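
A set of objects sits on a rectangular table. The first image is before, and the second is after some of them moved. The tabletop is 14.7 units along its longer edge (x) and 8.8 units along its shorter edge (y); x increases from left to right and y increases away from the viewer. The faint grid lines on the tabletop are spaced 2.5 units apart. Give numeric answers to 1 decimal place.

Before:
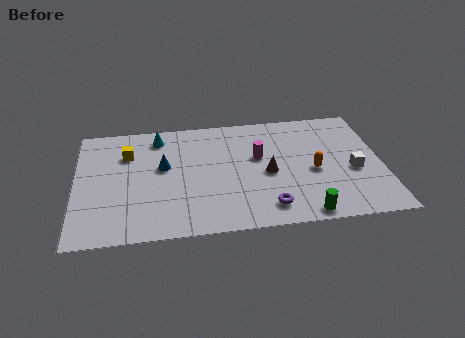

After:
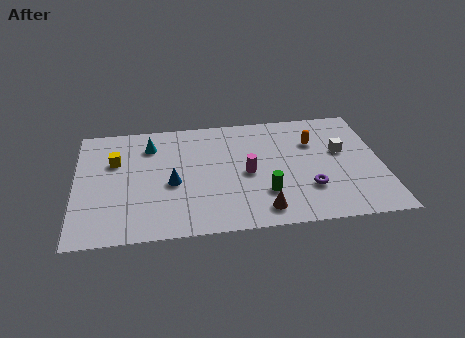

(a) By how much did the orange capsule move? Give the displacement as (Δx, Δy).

(0.1, 2.2)

The orange capsule started near (11.4, 3.9) and ended near (11.5, 6.1).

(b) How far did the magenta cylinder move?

1.3

The magenta cylinder moved from about (8.8, 5.3) to (8.2, 4.1), a distance of √(0.6² + 1.2²) ≈ 1.3.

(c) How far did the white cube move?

1.6

The white cube moved from about (13.3, 3.7) to (12.8, 5.2), a distance of √(0.5² + 1.5²) ≈ 1.6.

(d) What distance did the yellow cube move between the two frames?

0.8

From (2.5, 6.3) to (1.9, 5.8), the yellow cube covered √(0.6² + 0.5²) ≈ 0.8 units.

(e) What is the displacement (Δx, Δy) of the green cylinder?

(-1.8, 1.7)

The green cylinder started near (10.8, 0.8) and ended near (9.0, 2.5).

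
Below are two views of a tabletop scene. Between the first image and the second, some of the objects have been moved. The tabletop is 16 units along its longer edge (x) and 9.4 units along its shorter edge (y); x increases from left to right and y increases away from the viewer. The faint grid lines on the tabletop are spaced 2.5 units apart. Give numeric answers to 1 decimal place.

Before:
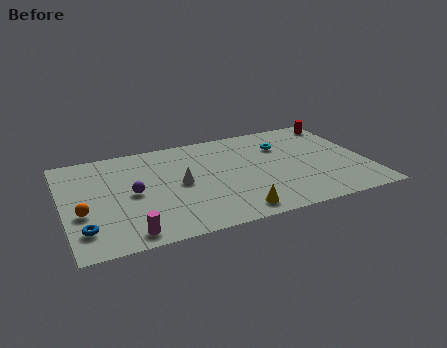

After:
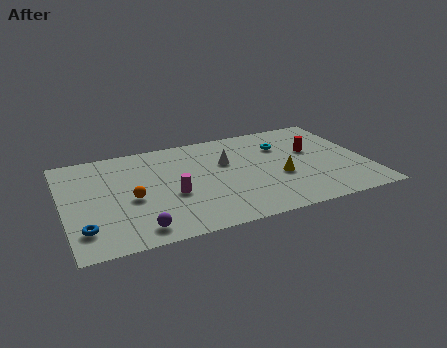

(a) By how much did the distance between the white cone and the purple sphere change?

+4.4

The distance was about 2.5 in the first image and 6.9 in the second, so they moved 4.4 units further apart.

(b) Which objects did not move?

the cyan torus and the blue torus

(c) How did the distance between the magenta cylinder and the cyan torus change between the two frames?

-3.5

They were about 10.3 units apart before and 6.8 after — 3.5 units closer together.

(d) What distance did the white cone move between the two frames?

2.9

The white cone moved from about (6.1, 4.7) to (8.7, 6.0), a distance of √(2.6² + 1.3²) ≈ 2.9.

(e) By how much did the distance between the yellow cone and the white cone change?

-0.8

Before: roughly 4.3 units apart; after: 3.5. That's 0.8 units closer together.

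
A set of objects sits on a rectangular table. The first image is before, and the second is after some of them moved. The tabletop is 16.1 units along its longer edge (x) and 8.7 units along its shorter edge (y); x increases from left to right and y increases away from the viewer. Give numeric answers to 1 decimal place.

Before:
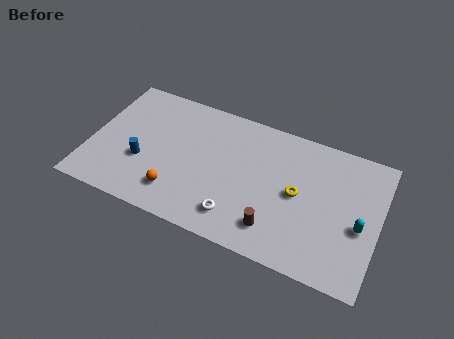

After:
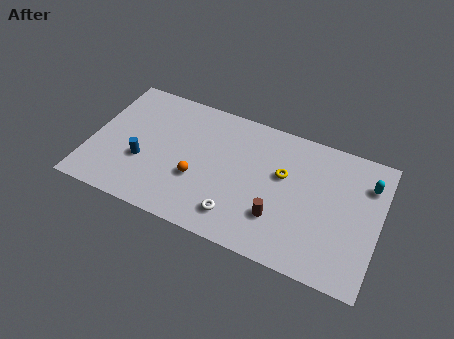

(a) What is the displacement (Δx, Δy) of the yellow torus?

(-0.9, 0.9)

The yellow torus started near (11.6, 4.4) and ended near (10.7, 5.3).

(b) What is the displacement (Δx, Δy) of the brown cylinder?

(0.1, 0.7)

The brown cylinder started near (10.6, 1.8) and ended near (10.7, 2.5).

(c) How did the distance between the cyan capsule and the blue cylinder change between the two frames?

+0.6

The distance was about 12.1 in the first image and 12.7 in the second, so they moved 0.6 units further apart.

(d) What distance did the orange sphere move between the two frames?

1.6

The orange sphere moved from about (5.1, 1.9) to (6.1, 3.2), a distance of √(1.0² + 1.3²) ≈ 1.6.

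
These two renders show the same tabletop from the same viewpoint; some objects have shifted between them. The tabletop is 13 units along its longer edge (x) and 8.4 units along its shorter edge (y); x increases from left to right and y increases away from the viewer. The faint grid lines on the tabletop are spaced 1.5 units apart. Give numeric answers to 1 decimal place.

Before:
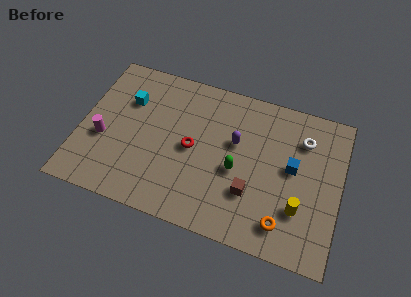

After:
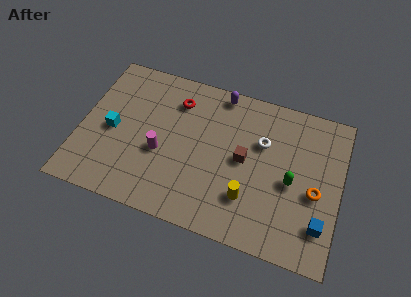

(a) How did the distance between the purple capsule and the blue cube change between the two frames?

+4.9

Before: roughly 2.9 units apart; after: 7.8. That's 4.9 units further apart.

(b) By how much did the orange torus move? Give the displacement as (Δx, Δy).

(1.4, 2.1)

From the two frames, the orange torus sits at roughly (10.4, 1.5) before and (11.8, 3.6) after.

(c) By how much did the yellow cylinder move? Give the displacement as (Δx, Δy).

(-2.5, -0.2)

The yellow cylinder was at about (11.1, 2.5) and moved to about (8.6, 2.3).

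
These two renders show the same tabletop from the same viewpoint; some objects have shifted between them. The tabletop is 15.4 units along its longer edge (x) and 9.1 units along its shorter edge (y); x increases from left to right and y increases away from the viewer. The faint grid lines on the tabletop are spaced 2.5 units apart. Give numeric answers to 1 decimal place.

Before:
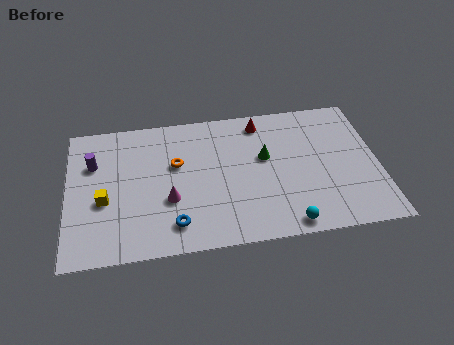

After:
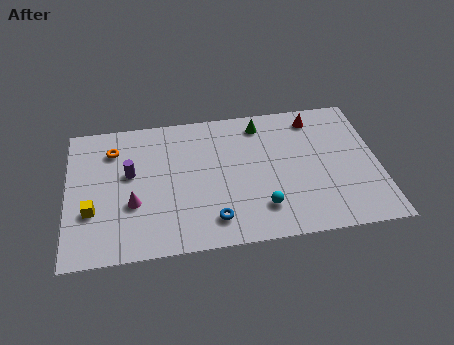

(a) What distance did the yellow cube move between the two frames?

0.8

The yellow cube was near (1.8, 3.7) before and (1.2, 3.1) after, so it travelled √(0.6² + 0.6²) ≈ 0.8 units.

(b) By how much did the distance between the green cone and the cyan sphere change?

+1.0

The distance was about 4.6 in the first image and 5.6 in the second, so they moved 1.0 units further apart.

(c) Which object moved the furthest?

the orange torus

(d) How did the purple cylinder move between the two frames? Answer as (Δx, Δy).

(1.8, -0.9)

The purple cylinder was at about (1.3, 6.2) and moved to about (3.1, 5.3).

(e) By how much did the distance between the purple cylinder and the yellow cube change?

+0.4

They were about 2.5 units apart before and 2.9 after — 0.4 units further apart.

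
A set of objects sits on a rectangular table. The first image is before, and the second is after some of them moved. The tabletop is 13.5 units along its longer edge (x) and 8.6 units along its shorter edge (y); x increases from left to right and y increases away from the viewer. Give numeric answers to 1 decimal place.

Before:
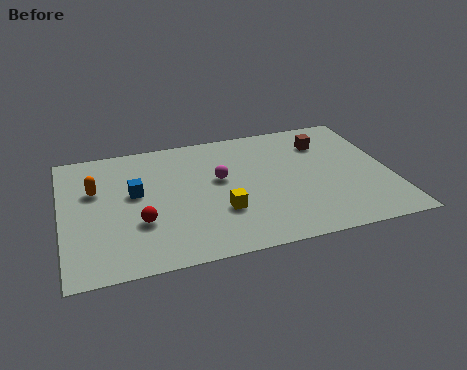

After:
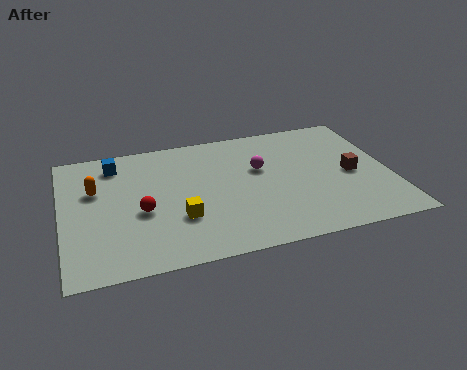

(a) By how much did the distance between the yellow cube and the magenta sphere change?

+2.1

They were about 2.2 units apart before and 4.3 after — 2.1 units further apart.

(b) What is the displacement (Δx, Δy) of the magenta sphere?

(1.7, 0.3)

The magenta sphere was at about (6.5, 5.0) and moved to about (8.2, 5.3).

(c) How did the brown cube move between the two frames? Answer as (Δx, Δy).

(0.9, -2.5)

From the two frames, the brown cube sits at roughly (11.0, 6.5) before and (11.9, 4.0) after.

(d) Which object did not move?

the orange capsule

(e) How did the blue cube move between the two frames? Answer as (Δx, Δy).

(-0.7, 2.2)

From the two frames, the blue cube sits at roughly (3.0, 4.9) before and (2.3, 7.1) after.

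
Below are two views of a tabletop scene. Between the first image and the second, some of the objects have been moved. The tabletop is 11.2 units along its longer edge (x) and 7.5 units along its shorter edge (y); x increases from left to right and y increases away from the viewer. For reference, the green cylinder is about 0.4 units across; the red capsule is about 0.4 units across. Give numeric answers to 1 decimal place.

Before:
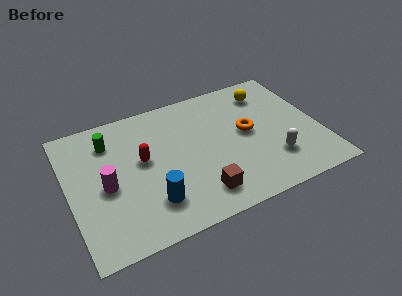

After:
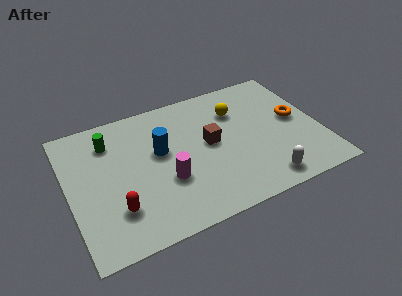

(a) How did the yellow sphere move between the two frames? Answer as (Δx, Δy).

(-1.5, -0.6)

The yellow sphere started near (9.2, 6.0) and ended near (7.7, 5.4).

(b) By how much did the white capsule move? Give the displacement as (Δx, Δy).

(-0.6, -1.0)

From the two frames, the white capsule sits at roughly (8.9, 2.0) before and (8.3, 1.0) after.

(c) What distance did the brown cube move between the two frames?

2.7

The brown cube was near (5.5, 1.4) before and (6.3, 4.0) after, so it travelled √(0.8² + 2.6²) ≈ 2.7 units.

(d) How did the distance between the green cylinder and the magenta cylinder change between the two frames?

+1.4

They were about 2.4 units apart before and 3.8 after — 1.4 units further apart.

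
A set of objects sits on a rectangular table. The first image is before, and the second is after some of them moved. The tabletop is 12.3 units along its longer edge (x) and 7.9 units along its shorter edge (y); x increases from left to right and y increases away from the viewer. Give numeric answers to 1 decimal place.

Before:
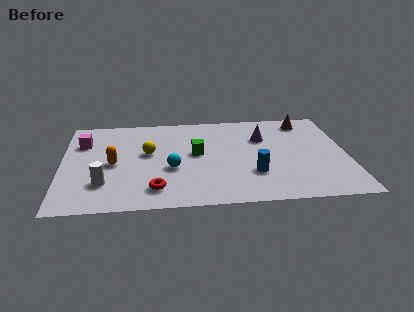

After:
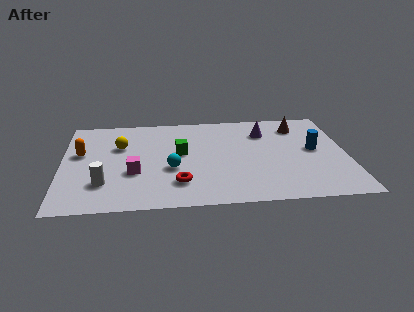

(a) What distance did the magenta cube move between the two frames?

3.5

The magenta cube was near (0.9, 5.6) before and (3.1, 2.9) after, so it travelled √(2.2² + 2.7²) ≈ 3.5 units.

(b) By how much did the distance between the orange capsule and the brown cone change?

+0.7

Before: roughly 8.9 units apart; after: 9.6. That's 0.7 units further apart.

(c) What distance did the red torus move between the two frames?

1.1

The red torus moved from about (4.0, 1.5) to (5.0, 1.9), a distance of √(1.0² + 0.4²) ≈ 1.1.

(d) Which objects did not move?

the white cylinder and the cyan sphere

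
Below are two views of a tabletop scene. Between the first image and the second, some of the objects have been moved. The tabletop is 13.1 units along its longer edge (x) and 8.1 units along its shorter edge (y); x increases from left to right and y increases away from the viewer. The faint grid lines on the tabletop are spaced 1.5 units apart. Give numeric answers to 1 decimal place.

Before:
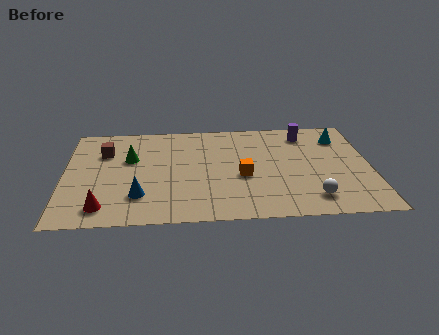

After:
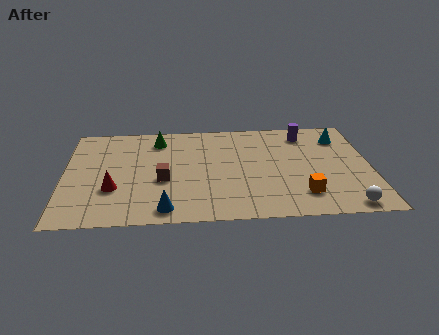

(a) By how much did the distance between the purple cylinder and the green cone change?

-1.4

They were about 7.8 units apart before and 6.4 after — 1.4 units closer together.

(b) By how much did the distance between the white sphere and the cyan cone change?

+0.5

Before: roughly 5.0 units apart; after: 5.5. That's 0.5 units further apart.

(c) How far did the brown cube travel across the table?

3.5

The brown cube moved from about (1.7, 5.7) to (4.2, 3.3), a distance of √(2.5² + 2.4²) ≈ 3.5.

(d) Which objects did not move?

the cyan cone and the purple cylinder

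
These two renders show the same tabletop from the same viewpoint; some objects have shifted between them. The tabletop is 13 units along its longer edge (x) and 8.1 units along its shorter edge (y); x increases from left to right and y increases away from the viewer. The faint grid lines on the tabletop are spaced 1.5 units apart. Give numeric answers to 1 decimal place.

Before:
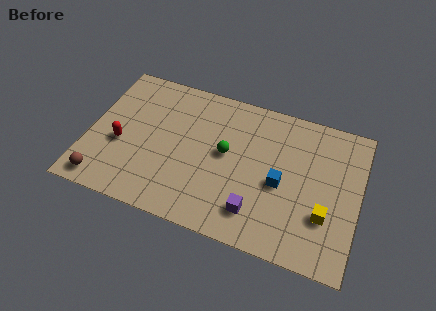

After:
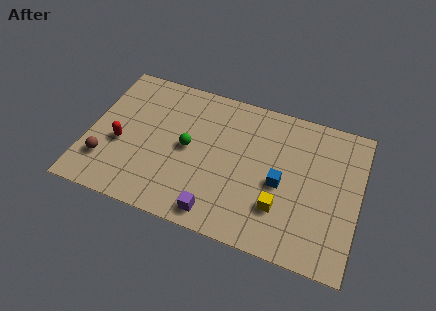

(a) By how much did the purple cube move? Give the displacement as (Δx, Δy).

(-1.8, -0.7)

From the two frames, the purple cube sits at roughly (8.3, 1.7) before and (6.5, 1.0) after.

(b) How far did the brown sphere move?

1.1

The brown sphere was near (1.0, 1.0) before and (1.0, 2.1) after, so it travelled √(0.0² + 1.1²) ≈ 1.1 units.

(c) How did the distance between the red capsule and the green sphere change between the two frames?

-1.8

They were about 5.1 units apart before and 3.3 after — 1.8 units closer together.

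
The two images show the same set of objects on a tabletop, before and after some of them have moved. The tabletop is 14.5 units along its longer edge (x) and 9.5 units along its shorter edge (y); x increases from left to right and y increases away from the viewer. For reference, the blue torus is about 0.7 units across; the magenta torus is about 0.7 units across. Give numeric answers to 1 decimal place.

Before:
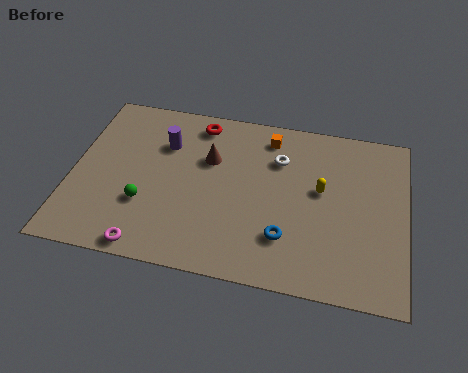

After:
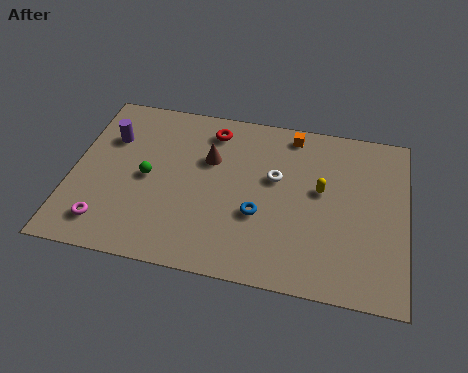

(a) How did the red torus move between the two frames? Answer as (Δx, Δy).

(0.6, -0.3)

The red torus was at about (5.3, 8.2) and moved to about (5.9, 7.9).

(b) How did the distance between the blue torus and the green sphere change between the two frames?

-1.1

The distance was about 6.1 in the first image and 5.0 in the second, so they moved 1.1 units closer together.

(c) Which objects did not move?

the brown cone and the yellow capsule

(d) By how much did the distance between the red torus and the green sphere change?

-1.3

They were about 5.5 units apart before and 4.2 after — 1.3 units closer together.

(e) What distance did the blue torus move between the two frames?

1.6

The blue torus moved from about (9.4, 2.5) to (8.2, 3.5), a distance of √(1.2² + 1.0²) ≈ 1.6.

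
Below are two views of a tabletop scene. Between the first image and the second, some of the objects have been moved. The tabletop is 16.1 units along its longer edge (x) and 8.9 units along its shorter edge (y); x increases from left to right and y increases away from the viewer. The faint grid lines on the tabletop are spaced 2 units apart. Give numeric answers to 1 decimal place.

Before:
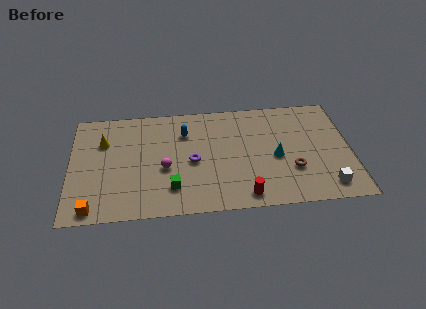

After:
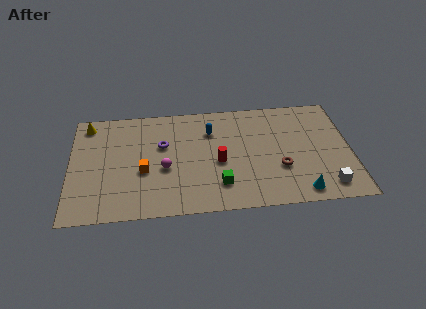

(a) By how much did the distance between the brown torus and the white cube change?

+0.7

They were about 2.4 units apart before and 3.1 after — 0.7 units further apart.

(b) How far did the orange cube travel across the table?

4.0

From (1.3, 0.9) to (4.2, 3.6), the orange cube covered √(2.9² + 2.7²) ≈ 4.0 units.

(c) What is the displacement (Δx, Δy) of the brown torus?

(-0.7, 0.2)

From the two frames, the brown torus sits at roughly (12.7, 2.9) before and (12.0, 3.1) after.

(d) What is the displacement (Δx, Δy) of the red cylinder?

(-1.4, 2.8)

From the two frames, the red cylinder sits at roughly (9.9, 1.1) before and (8.5, 3.9) after.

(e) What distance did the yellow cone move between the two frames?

1.7

The yellow cone was near (1.9, 6.2) before and (1.0, 7.7) after, so it travelled √(0.9² + 1.5²) ≈ 1.7 units.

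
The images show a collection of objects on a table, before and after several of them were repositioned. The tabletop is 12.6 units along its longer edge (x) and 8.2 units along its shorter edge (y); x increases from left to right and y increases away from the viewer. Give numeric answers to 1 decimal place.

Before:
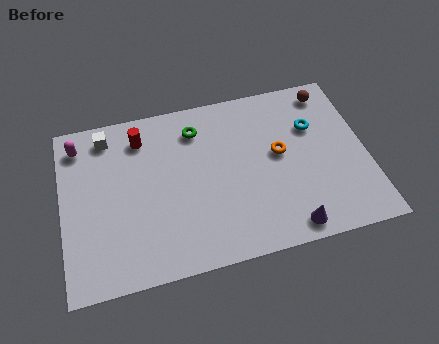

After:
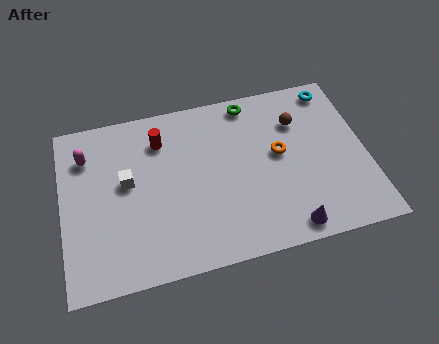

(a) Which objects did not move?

the orange torus and the purple cone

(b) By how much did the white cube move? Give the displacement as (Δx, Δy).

(0.7, -2.4)

The white cube was at about (2.0, 7.0) and moved to about (2.7, 4.6).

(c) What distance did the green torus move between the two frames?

2.4

From (5.7, 6.5) to (8.0, 7.3), the green torus covered √(2.3² + 0.8²) ≈ 2.4 units.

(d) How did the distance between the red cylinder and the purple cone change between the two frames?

-0.8

The distance was about 8.1 in the first image and 7.3 in the second, so they moved 0.8 units closer together.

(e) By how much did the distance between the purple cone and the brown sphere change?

-1.5

Before: roughly 6.6 units apart; after: 5.1. That's 1.5 units closer together.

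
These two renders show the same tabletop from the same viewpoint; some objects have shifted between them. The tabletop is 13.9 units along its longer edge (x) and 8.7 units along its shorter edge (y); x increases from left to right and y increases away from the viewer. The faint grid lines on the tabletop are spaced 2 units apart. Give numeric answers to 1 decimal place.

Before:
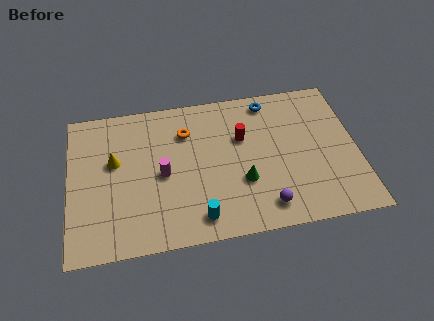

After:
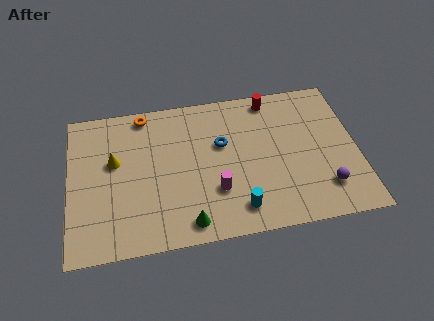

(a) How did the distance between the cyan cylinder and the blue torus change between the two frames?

-3.4

The distance was about 7.3 in the first image and 3.9 in the second, so they moved 3.4 units closer together.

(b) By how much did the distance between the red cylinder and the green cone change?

+5.3

They were about 2.6 units apart before and 7.9 after — 5.3 units further apart.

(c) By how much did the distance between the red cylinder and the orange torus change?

+3.4

They were about 2.8 units apart before and 6.2 after — 3.4 units further apart.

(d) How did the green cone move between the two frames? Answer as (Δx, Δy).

(-2.7, -1.9)

From the two frames, the green cone sits at roughly (8.3, 3.0) before and (5.6, 1.1) after.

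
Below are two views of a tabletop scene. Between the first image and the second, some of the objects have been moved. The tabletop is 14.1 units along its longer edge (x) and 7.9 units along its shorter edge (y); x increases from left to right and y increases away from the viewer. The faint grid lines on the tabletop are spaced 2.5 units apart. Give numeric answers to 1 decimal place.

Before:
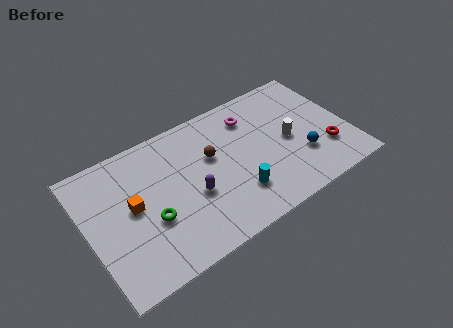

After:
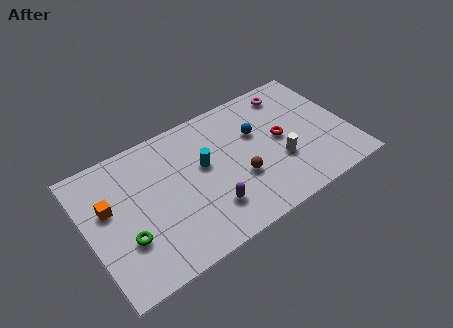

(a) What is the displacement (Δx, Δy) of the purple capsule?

(0.7, -1.2)

The purple capsule started near (5.5, 3.2) and ended near (6.2, 2.0).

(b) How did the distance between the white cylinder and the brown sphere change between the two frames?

-2.0

They were about 4.2 units apart before and 2.2 after — 2.0 units closer together.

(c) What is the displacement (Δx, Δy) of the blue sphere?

(-2.1, 2.6)

From the two frames, the blue sphere sits at roughly (11.4, 2.5) before and (9.3, 5.1) after.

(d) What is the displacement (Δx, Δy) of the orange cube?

(-1.2, 0.6)

The orange cube started near (2.4, 4.2) and ended near (1.2, 4.8).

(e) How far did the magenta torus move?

2.4

The magenta torus moved from about (9.2, 6.2) to (11.5, 6.7), a distance of √(2.3² + 0.5²) ≈ 2.4.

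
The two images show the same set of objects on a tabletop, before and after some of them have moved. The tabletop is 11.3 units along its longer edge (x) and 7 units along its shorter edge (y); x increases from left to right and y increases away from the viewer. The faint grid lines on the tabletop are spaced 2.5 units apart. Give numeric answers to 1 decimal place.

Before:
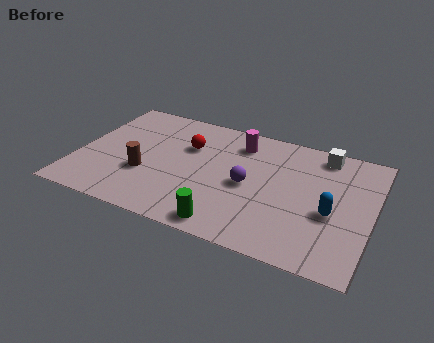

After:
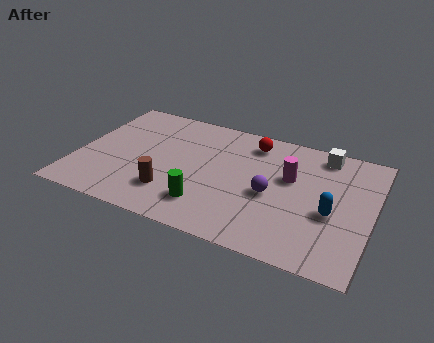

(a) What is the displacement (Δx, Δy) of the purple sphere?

(0.9, -0.2)

The purple sphere started near (6.6, 3.3) and ended near (7.5, 3.1).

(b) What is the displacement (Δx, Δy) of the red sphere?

(2.4, 1.1)

The red sphere was at about (4.1, 4.7) and moved to about (6.5, 5.8).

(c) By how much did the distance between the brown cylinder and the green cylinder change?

-2.4

They were about 3.8 units apart before and 1.4 after — 2.4 units closer together.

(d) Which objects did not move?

the white cube and the blue capsule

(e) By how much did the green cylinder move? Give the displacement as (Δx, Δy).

(-0.9, 0.8)

The green cylinder started near (6.1, 0.8) and ended near (5.2, 1.6).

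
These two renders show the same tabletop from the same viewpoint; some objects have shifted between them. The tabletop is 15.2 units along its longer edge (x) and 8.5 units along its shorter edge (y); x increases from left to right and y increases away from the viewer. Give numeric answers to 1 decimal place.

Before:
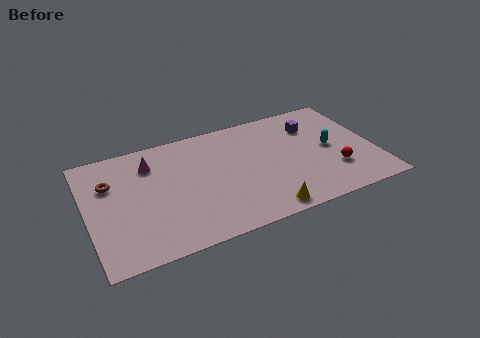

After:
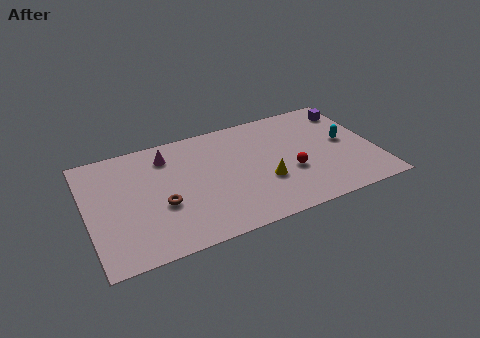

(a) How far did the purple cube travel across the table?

2.2

The purple cube moved from about (12.2, 6.3) to (14.3, 6.9), a distance of √(2.1² + 0.6²) ≈ 2.2.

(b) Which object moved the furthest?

the brown torus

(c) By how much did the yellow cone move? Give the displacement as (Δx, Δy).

(0.3, 2.1)

The yellow cone started near (8.9, 0.9) and ended near (9.2, 3.0).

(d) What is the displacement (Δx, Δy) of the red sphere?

(-2.3, 0.7)

The red sphere started near (12.9, 2.5) and ended near (10.6, 3.2).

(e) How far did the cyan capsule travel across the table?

0.8

From (12.9, 4.3) to (13.7, 4.5), the cyan capsule covered √(0.8² + 0.2²) ≈ 0.8 units.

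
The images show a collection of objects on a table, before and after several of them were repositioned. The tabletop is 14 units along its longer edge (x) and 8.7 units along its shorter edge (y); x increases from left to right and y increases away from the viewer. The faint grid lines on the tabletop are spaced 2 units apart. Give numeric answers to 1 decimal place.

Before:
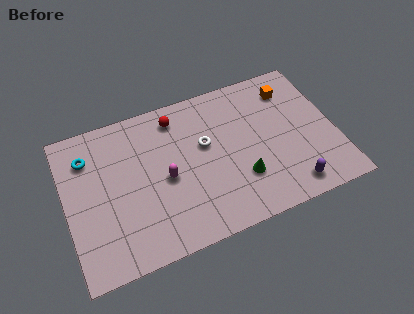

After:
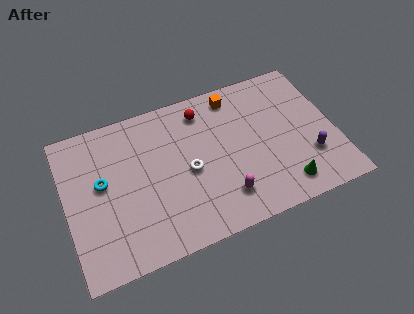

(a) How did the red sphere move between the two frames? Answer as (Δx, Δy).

(1.4, -0.1)

From the two frames, the red sphere sits at roughly (6.0, 7.3) before and (7.4, 7.2) after.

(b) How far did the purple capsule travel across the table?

1.8

The purple capsule was near (11.3, 1.2) before and (12.5, 2.6) after, so it travelled √(1.2² + 1.4²) ≈ 1.8 units.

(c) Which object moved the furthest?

the magenta capsule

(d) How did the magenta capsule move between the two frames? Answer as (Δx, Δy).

(2.8, -2.1)

From the two frames, the magenta capsule sits at roughly (5.1, 4.0) before and (7.9, 1.9) after.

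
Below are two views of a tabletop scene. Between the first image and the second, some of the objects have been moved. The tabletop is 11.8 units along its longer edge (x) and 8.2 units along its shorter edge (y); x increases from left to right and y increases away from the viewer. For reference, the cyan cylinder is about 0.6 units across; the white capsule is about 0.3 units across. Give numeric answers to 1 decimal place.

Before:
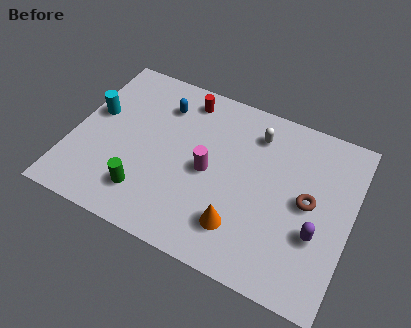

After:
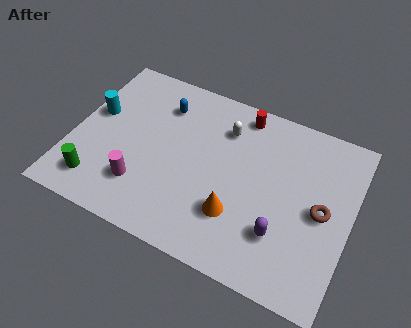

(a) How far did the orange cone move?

0.5

The orange cone moved from about (7.4, 1.9) to (7.2, 2.4), a distance of √(0.2² + 0.5²) ≈ 0.5.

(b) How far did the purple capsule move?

1.5

The purple capsule moved from about (10.5, 2.9) to (9.1, 2.3), a distance of √(1.4² + 0.6²) ≈ 1.5.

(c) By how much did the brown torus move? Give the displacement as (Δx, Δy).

(0.6, -0.2)

From the two frames, the brown torus sits at roughly (10.0, 4.2) before and (10.6, 4.0) after.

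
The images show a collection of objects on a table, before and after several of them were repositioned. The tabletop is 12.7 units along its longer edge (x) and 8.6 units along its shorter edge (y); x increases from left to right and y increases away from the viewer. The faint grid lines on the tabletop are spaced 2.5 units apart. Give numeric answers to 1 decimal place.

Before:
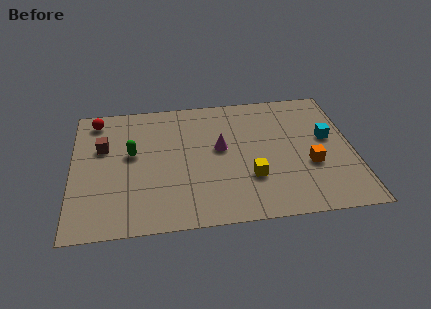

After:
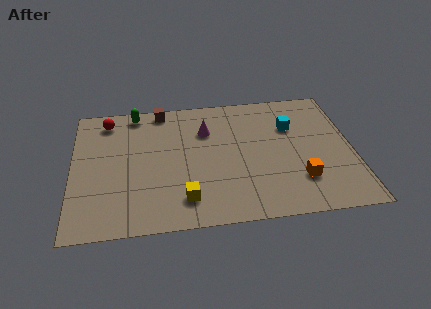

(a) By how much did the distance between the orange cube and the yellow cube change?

+2.5

Before: roughly 2.7 units apart; after: 5.2. That's 2.5 units further apart.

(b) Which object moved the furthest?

the brown cube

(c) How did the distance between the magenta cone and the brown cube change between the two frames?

-2.7

The distance was about 5.3 in the first image and 2.6 in the second, so they moved 2.7 units closer together.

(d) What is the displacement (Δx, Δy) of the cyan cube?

(-1.6, 1.0)

The cyan cube was at about (11.6, 4.9) and moved to about (10.0, 5.9).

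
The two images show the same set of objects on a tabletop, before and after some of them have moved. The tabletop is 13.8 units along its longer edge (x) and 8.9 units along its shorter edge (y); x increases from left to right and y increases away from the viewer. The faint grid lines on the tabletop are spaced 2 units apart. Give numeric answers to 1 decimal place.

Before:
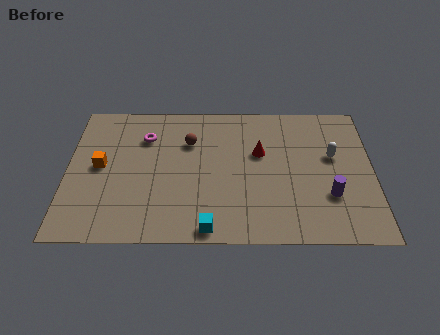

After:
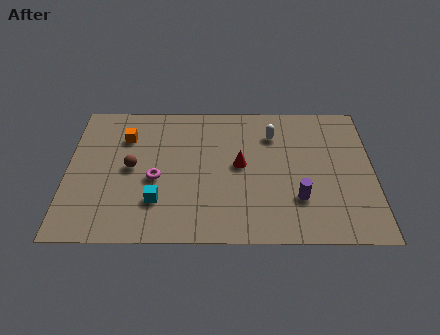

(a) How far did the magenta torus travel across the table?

2.7

The magenta torus moved from about (3.5, 6.5) to (4.0, 3.8), a distance of √(0.5² + 2.7²) ≈ 2.7.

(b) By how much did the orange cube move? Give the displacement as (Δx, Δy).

(1.1, 1.9)

The orange cube was at about (1.5, 4.6) and moved to about (2.6, 6.5).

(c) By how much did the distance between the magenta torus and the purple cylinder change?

-2.6

They were about 9.1 units apart before and 6.5 after — 2.6 units closer together.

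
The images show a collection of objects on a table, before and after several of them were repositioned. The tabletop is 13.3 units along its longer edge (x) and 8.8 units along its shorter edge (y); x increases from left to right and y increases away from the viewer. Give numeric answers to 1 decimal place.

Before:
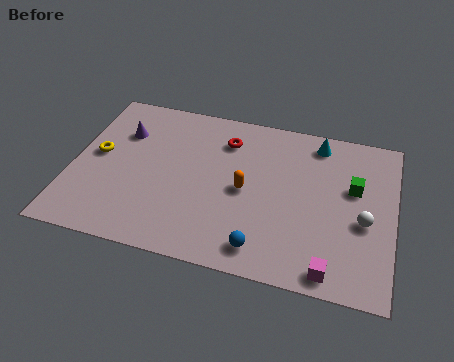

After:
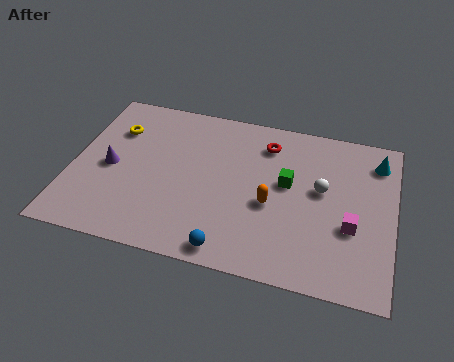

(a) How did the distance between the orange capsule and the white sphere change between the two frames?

-2.5

Before: roughly 4.9 units apart; after: 2.4. That's 2.5 units closer together.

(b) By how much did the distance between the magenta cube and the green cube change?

-1.4

The distance was about 4.6 in the first image and 3.2 in the second, so they moved 1.4 units closer together.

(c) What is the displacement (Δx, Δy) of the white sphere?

(-1.8, 1.3)

From the two frames, the white sphere sits at roughly (12.1, 3.7) before and (10.3, 5.0) after.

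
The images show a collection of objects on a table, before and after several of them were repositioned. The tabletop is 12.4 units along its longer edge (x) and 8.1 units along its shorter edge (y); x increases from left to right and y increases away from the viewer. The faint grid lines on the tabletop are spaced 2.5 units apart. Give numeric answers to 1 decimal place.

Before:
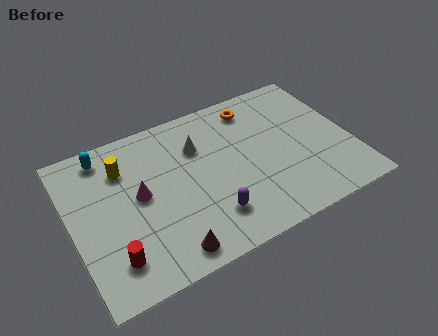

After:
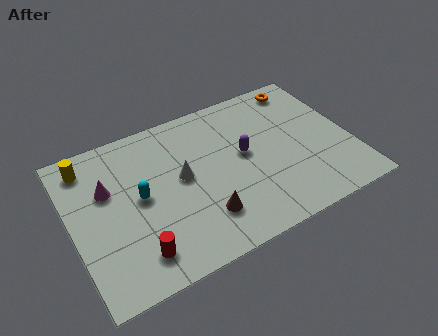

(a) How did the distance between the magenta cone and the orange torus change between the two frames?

+3.3

Before: roughly 6.0 units apart; after: 9.3. That's 3.3 units further apart.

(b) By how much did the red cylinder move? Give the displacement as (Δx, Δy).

(1.0, -0.2)

The red cylinder started near (1.5, 1.7) and ended near (2.5, 1.5).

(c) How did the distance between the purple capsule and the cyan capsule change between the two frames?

-1.8

The distance was about 6.5 in the first image and 4.7 in the second, so they moved 1.8 units closer together.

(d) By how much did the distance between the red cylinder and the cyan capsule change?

-2.6

The distance was about 5.3 in the first image and 2.7 in the second, so they moved 2.6 units closer together.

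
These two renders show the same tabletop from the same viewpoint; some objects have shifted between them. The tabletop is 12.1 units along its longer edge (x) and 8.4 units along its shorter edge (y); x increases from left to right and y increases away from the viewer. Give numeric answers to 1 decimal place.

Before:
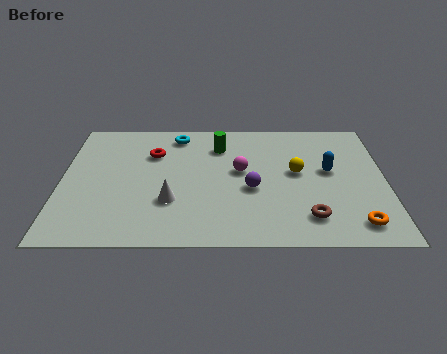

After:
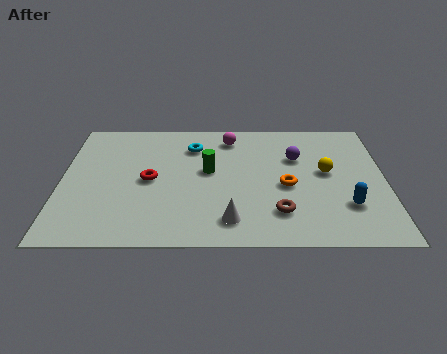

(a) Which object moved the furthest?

the orange torus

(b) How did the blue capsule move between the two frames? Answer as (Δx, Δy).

(0.6, -2.3)

The blue capsule was at about (10.0, 4.7) and moved to about (10.6, 2.4).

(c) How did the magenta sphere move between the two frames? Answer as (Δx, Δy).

(-0.4, 2.3)

The magenta sphere was at about (6.7, 4.7) and moved to about (6.3, 7.0).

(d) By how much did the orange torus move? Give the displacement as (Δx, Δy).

(-2.5, 2.4)

From the two frames, the orange torus sits at roughly (10.9, 1.3) before and (8.4, 3.7) after.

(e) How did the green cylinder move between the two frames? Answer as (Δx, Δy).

(-0.4, -1.7)

From the two frames, the green cylinder sits at roughly (5.9, 6.4) before and (5.5, 4.7) after.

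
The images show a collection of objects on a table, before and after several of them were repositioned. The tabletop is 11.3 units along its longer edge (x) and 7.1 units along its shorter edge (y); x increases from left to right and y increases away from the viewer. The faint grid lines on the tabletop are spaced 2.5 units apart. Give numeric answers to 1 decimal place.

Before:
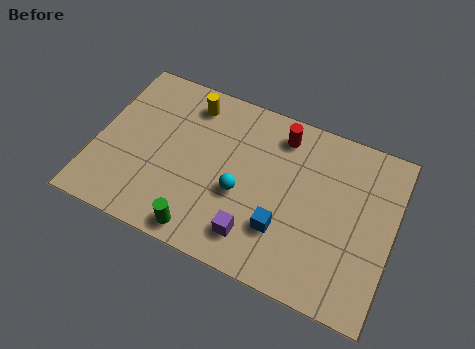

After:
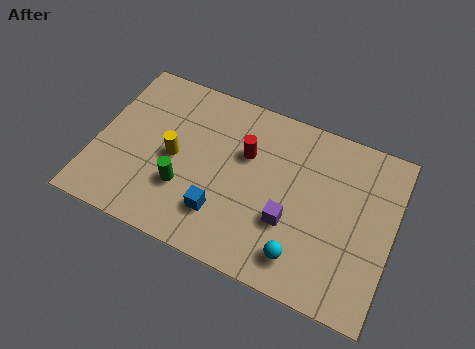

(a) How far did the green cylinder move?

1.7

The green cylinder moved from about (4.4, 0.8) to (3.5, 2.3), a distance of √(0.9² + 1.5²) ≈ 1.7.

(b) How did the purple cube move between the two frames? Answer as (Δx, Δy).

(1.2, 1.1)

The purple cube was at about (6.3, 1.4) and moved to about (7.5, 2.5).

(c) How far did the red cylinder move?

1.8

The red cylinder was near (6.8, 5.9) before and (5.6, 4.6) after, so it travelled √(1.2² + 1.3²) ≈ 1.8 units.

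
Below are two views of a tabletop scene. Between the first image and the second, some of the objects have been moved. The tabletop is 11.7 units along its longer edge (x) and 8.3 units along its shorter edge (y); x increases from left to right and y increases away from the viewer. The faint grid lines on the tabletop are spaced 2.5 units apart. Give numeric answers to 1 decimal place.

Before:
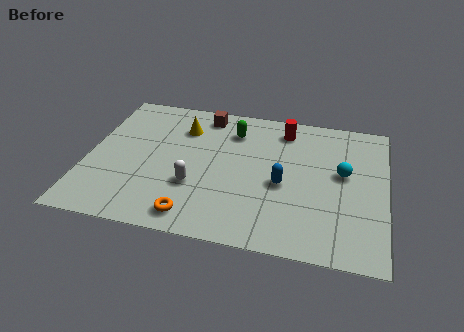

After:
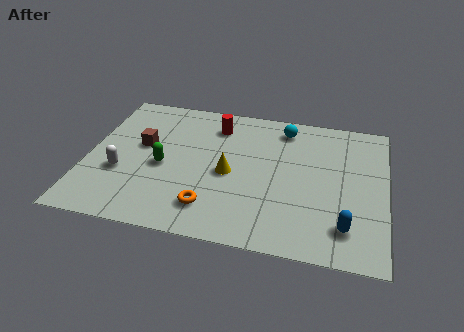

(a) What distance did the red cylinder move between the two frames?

2.7

The red cylinder moved from about (7.6, 6.9) to (4.9, 6.6), a distance of √(2.7² + 0.3²) ≈ 2.7.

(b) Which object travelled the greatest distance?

the green capsule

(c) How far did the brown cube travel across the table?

3.3

The brown cube was near (4.4, 7.2) before and (2.1, 4.8) after, so it travelled √(2.3² + 2.4²) ≈ 3.3 units.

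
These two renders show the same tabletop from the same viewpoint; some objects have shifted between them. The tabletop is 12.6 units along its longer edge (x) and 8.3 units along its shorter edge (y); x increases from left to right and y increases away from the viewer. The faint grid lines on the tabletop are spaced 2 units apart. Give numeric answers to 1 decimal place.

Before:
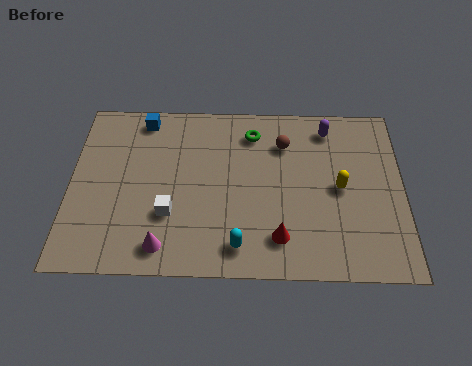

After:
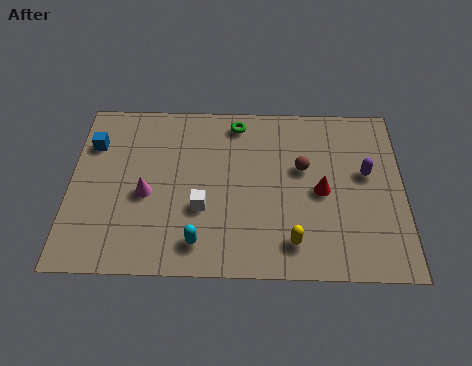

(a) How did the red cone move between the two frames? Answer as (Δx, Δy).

(1.6, 2.2)

From the two frames, the red cone sits at roughly (7.9, 1.7) before and (9.5, 3.9) after.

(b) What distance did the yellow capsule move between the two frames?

3.2

From (10.2, 4.1) to (8.4, 1.5), the yellow capsule covered √(1.8² + 2.6²) ≈ 3.2 units.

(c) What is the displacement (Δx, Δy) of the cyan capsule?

(-1.5, 0.1)

The cyan capsule started near (6.4, 1.3) and ended near (4.9, 1.4).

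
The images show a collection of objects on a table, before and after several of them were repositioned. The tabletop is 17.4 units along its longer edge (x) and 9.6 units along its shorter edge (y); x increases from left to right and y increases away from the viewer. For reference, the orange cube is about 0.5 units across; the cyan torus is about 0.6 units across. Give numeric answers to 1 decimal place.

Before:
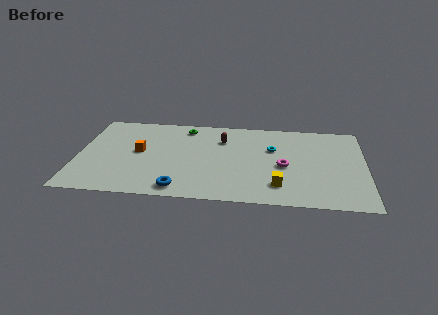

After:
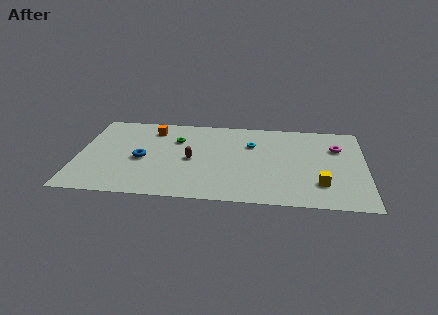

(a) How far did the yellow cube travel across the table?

2.5

From (12.2, 2.1) to (14.7, 2.5), the yellow cube covered √(2.5² + 0.4²) ≈ 2.5 units.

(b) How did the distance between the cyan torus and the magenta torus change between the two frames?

+3.2

They were about 2.0 units apart before and 5.2 after — 3.2 units further apart.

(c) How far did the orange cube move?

2.8

The orange cube was near (3.7, 5.1) before and (4.4, 7.8) after, so it travelled √(0.7² + 2.7²) ≈ 2.8 units.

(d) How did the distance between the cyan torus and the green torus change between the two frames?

-1.2

They were about 5.8 units apart before and 4.6 after — 1.2 units closer together.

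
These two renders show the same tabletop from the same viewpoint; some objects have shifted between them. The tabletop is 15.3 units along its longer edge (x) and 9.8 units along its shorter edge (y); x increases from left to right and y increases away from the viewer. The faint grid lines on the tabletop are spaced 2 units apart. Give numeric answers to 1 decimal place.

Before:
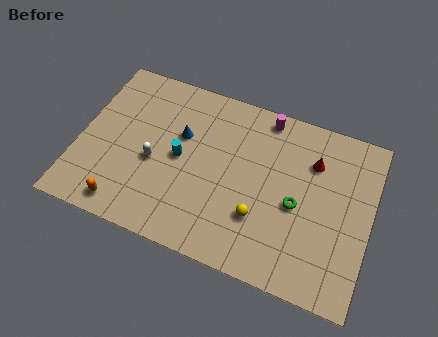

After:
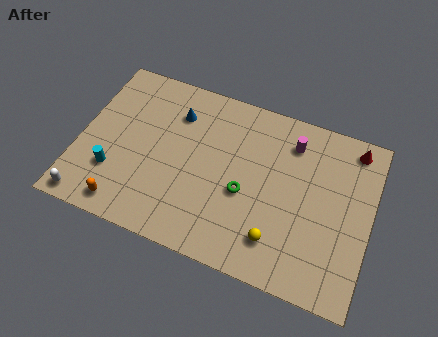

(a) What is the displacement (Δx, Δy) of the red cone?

(2.0, 1.5)

The red cone was at about (12.1, 7.1) and moved to about (14.1, 8.6).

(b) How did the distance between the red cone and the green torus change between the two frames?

+4.2

Before: roughly 2.8 units apart; after: 7.0. That's 4.2 units further apart.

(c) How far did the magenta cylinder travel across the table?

1.8

From (9.4, 8.8) to (10.9, 7.8), the magenta cylinder covered √(1.5² + 1.0²) ≈ 1.8 units.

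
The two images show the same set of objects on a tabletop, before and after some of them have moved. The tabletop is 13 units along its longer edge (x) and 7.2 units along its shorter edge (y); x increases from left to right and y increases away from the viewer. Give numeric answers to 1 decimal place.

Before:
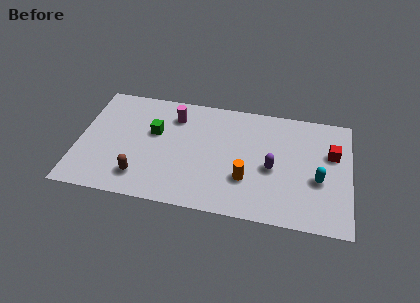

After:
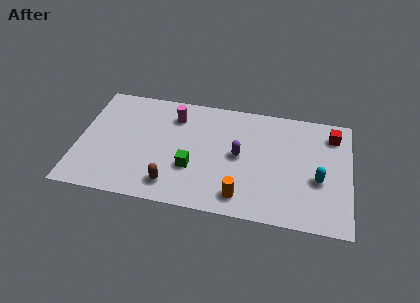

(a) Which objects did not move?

the magenta cylinder and the cyan capsule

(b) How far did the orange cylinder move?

1.1

From (8.1, 2.3) to (7.9, 1.2), the orange cylinder covered √(0.2² + 1.1²) ≈ 1.1 units.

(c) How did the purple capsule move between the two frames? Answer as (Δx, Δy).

(-1.6, 0.5)

The purple capsule started near (9.3, 3.2) and ended near (7.7, 3.7).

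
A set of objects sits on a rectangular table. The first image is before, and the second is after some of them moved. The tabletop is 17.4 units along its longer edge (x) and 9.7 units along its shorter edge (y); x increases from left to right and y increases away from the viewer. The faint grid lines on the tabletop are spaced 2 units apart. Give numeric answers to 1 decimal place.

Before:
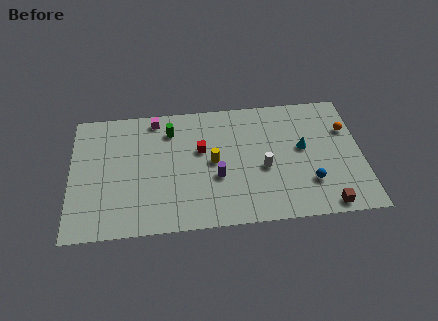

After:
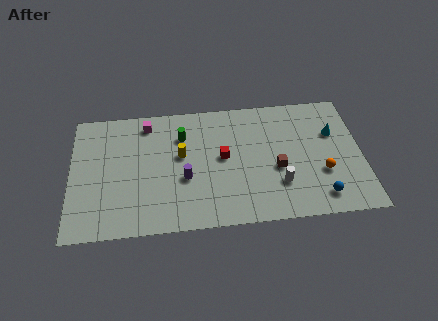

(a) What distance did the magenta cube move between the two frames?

0.6

The magenta cube was near (5.1, 8.6) before and (4.6, 8.3) after, so it travelled √(0.5² + 0.3²) ≈ 0.6 units.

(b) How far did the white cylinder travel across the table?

1.6

The white cylinder was near (11.5, 4.1) before and (12.4, 2.8) after, so it travelled √(0.9² + 1.3²) ≈ 1.6 units.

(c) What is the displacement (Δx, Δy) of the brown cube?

(-2.8, 3.1)

From the two frames, the brown cube sits at roughly (15.1, 0.9) before and (12.3, 4.0) after.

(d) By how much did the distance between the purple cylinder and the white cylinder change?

+2.9

Before: roughly 2.8 units apart; after: 5.7. That's 2.9 units further apart.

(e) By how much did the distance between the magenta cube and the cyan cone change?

+2.0

The distance was about 9.4 in the first image and 11.4 in the second, so they moved 2.0 units further apart.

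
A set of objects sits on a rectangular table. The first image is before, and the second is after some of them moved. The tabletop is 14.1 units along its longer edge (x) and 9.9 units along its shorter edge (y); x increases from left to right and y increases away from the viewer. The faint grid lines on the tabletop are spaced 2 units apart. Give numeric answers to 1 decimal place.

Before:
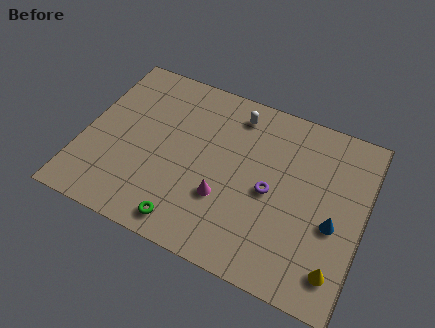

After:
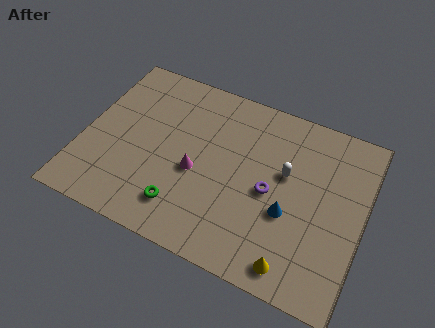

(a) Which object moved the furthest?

the white capsule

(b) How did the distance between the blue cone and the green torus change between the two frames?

-2.2

Before: roughly 7.6 units apart; after: 5.4. That's 2.2 units closer together.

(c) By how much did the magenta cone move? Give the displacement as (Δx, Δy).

(-1.5, 0.9)

The magenta cone started near (7.3, 3.3) and ended near (5.8, 4.2).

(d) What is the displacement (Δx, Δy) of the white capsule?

(2.8, -2.4)

The white capsule was at about (7.3, 8.3) and moved to about (10.1, 5.9).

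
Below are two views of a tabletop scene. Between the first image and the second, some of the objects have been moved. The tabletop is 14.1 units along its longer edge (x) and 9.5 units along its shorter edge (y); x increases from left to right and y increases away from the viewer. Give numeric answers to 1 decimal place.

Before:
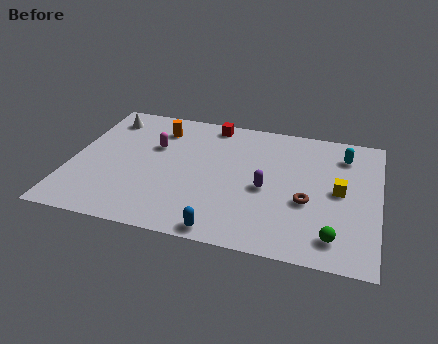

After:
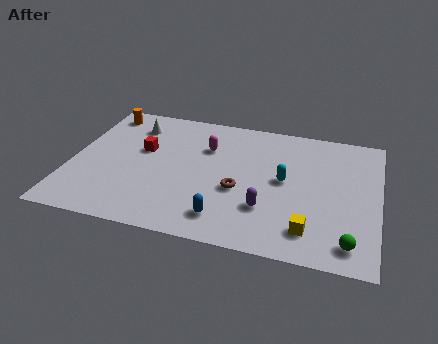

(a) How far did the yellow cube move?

3.2

The yellow cube moved from about (12.3, 4.8) to (11.1, 1.8), a distance of √(1.2² + 3.0²) ≈ 3.2.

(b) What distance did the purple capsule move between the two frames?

1.4

From (9.0, 4.2) to (9.1, 2.8), the purple capsule covered √(0.1² + 1.4²) ≈ 1.4 units.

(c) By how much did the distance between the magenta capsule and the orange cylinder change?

+3.8

They were about 1.4 units apart before and 5.2 after — 3.8 units further apart.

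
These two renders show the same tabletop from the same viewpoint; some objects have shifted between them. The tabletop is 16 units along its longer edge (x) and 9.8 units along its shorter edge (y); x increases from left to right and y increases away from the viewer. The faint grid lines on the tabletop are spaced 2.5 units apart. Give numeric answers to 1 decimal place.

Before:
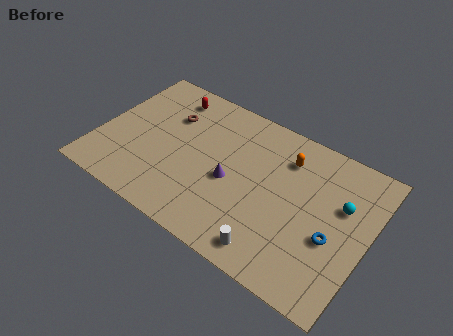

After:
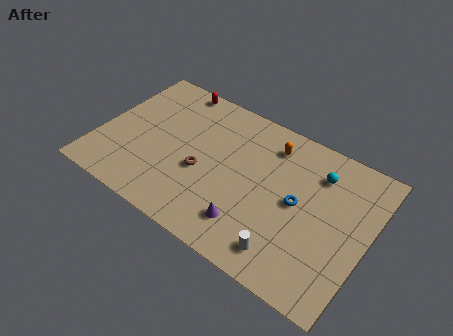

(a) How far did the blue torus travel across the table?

2.5

From (14.1, 3.9) to (11.9, 5.0), the blue torus covered √(2.2² + 1.1²) ≈ 2.5 units.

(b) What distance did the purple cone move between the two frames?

2.7

From (8.0, 4.3) to (9.5, 2.1), the purple cone covered √(1.5² + 2.2²) ≈ 2.7 units.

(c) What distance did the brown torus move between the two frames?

3.8

The brown torus moved from about (3.8, 6.8) to (6.3, 4.0), a distance of √(2.5² + 2.8²) ≈ 3.8.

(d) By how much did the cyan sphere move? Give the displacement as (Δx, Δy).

(-1.6, 1.3)

The cyan sphere started near (14.3, 6.2) and ended near (12.7, 7.5).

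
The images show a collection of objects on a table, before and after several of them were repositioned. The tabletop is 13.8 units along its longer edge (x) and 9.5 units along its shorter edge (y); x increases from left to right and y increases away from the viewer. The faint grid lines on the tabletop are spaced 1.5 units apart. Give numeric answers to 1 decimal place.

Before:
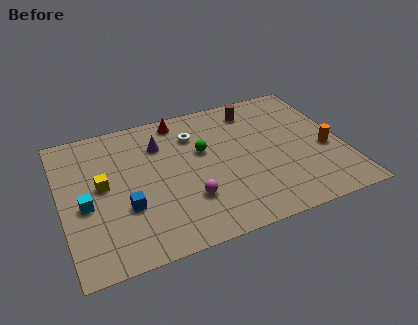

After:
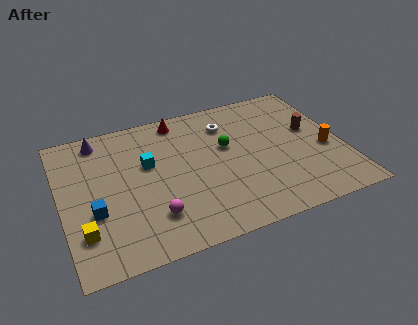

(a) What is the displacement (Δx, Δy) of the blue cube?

(-1.5, 0.2)

From the two frames, the blue cube sits at roughly (3.0, 3.3) before and (1.5, 3.5) after.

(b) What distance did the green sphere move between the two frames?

1.2

The green sphere was near (7.0, 5.8) before and (8.2, 5.7) after, so it travelled √(1.2² + 0.1²) ≈ 1.2 units.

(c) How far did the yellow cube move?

2.9

The yellow cube was near (2.0, 5.1) before and (0.9, 2.4) after, so it travelled √(1.1² + 2.7²) ≈ 2.9 units.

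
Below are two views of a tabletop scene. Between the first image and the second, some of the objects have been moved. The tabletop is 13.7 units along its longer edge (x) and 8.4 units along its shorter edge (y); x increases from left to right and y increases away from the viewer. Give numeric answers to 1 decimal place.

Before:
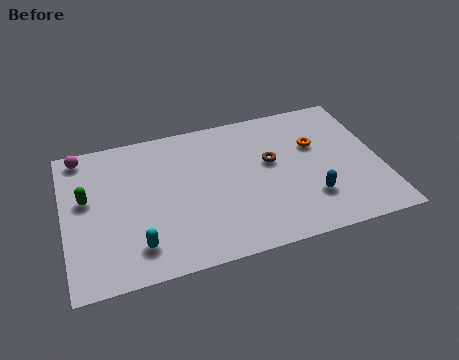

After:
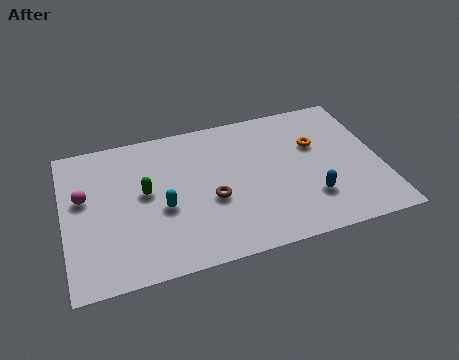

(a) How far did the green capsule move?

2.5

From (1.0, 4.9) to (3.5, 4.6), the green capsule covered √(2.5² + 0.3²) ≈ 2.5 units.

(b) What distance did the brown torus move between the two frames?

3.1

The brown torus moved from about (9.0, 4.9) to (6.3, 3.4), a distance of √(2.7² + 1.5²) ≈ 3.1.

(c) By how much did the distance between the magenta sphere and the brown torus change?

-2.9

The distance was about 8.5 in the first image and 5.6 in the second, so they moved 2.9 units closer together.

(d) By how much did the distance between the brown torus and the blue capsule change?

+1.3

Before: roughly 3.0 units apart; after: 4.3. That's 1.3 units further apart.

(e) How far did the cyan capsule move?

2.2

The cyan capsule was near (3.0, 1.7) before and (4.2, 3.5) after, so it travelled √(1.2² + 1.8²) ≈ 2.2 units.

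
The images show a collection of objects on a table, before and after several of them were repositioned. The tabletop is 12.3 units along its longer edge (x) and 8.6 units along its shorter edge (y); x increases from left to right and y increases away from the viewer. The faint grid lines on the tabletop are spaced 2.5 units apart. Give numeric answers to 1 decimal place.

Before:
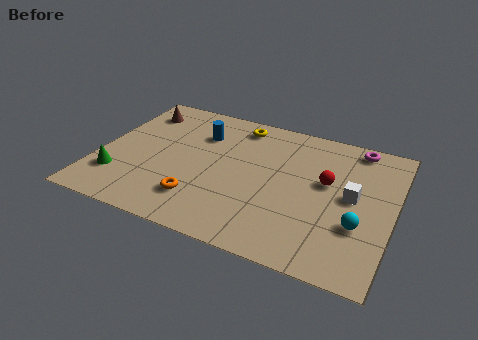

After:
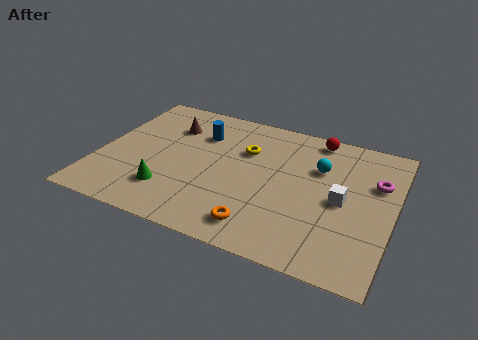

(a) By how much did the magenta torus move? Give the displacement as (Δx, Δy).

(1.0, -2.0)

From the two frames, the magenta torus sits at roughly (10.5, 7.7) before and (11.5, 5.7) after.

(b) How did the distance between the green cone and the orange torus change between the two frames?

+0.5

The distance was about 3.5 in the first image and 4.0 in the second, so they moved 0.5 units further apart.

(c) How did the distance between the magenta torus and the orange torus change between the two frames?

-2.1

They were about 8.3 units apart before and 6.2 after — 2.1 units closer together.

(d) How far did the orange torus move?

2.7

The orange torus moved from about (4.5, 2.0) to (7.1, 1.4), a distance of √(2.6² + 0.6²) ≈ 2.7.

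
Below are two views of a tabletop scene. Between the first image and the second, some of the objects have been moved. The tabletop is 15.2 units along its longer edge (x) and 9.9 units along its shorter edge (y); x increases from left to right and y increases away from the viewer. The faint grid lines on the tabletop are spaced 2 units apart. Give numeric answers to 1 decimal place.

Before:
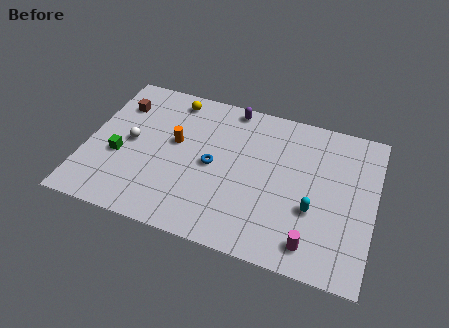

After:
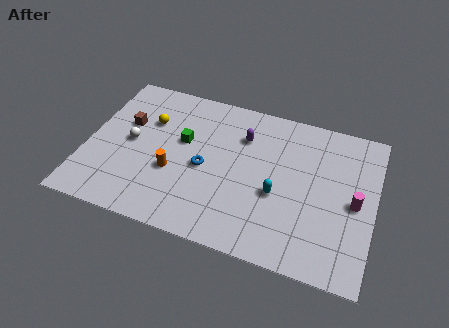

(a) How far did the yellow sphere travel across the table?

2.2

The yellow sphere was near (4.2, 8.6) before and (3.1, 6.7) after, so it travelled √(1.1² + 1.9²) ≈ 2.2 units.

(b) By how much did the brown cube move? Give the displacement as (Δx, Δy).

(0.5, -1.2)

The brown cube started near (1.4, 7.4) and ended near (1.9, 6.2).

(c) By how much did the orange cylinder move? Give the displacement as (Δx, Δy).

(0.1, -2.0)

The orange cylinder started near (4.6, 5.7) and ended near (4.7, 3.7).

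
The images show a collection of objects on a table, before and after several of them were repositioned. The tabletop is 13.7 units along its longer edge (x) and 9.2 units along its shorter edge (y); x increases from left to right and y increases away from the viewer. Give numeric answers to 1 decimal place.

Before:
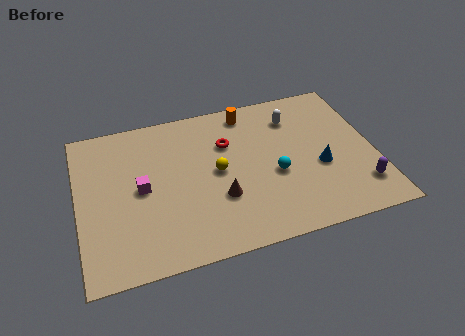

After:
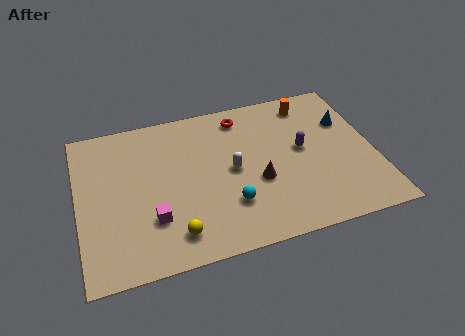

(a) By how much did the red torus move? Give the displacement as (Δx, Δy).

(0.8, 1.5)

The red torus was at about (7.0, 6.3) and moved to about (7.8, 7.8).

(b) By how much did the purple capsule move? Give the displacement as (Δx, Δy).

(-2.4, 3.0)

The purple capsule started near (12.8, 2.0) and ended near (10.4, 5.0).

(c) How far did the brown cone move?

1.9

From (6.4, 3.1) to (8.2, 3.6), the brown cone covered √(1.8² + 0.5²) ≈ 1.9 units.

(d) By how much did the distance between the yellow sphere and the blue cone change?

+4.8

The distance was about 4.8 in the first image and 9.6 in the second, so they moved 4.8 units further apart.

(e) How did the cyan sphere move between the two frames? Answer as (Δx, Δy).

(-2.2, -1.2)

From the two frames, the cyan sphere sits at roughly (9.0, 3.8) before and (6.8, 2.6) after.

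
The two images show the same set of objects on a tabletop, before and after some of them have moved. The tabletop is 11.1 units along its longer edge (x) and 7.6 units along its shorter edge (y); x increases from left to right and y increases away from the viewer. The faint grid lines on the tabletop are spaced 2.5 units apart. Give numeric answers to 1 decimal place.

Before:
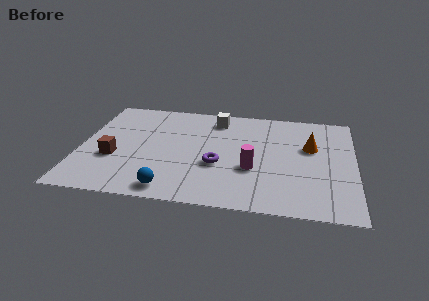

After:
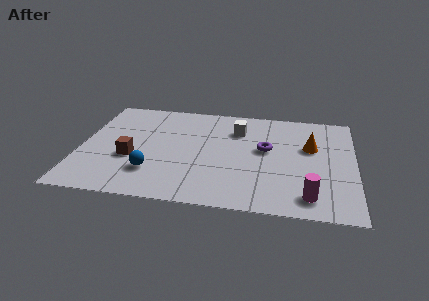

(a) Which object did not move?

the orange cone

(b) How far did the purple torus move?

2.4

From (5.6, 2.9) to (7.5, 4.3), the purple torus covered √(1.9² + 1.4²) ≈ 2.4 units.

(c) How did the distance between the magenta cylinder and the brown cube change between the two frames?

+1.8

They were about 5.6 units apart before and 7.4 after — 1.8 units further apart.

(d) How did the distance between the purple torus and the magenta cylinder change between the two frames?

+2.2

They were about 1.4 units apart before and 3.6 after — 2.2 units further apart.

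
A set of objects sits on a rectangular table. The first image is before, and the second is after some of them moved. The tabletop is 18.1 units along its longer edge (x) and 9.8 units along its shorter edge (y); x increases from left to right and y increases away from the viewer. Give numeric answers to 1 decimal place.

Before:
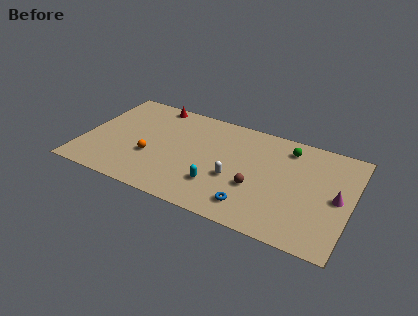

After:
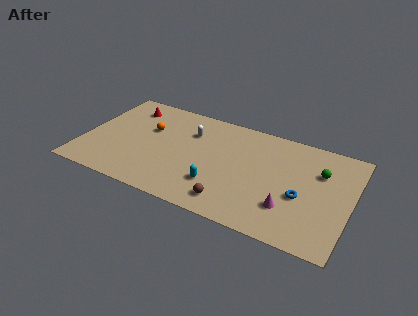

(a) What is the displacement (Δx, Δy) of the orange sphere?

(-0.5, 2.6)

The orange sphere was at about (4.7, 3.6) and moved to about (4.2, 6.2).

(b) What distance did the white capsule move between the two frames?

4.7

From (10.4, 3.8) to (7.0, 7.0), the white capsule covered √(3.4² + 3.2²) ≈ 4.7 units.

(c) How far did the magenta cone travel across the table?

3.7

The magenta cone moved from about (17.2, 4.8) to (14.2, 2.7), a distance of √(3.0² + 2.1²) ≈ 3.7.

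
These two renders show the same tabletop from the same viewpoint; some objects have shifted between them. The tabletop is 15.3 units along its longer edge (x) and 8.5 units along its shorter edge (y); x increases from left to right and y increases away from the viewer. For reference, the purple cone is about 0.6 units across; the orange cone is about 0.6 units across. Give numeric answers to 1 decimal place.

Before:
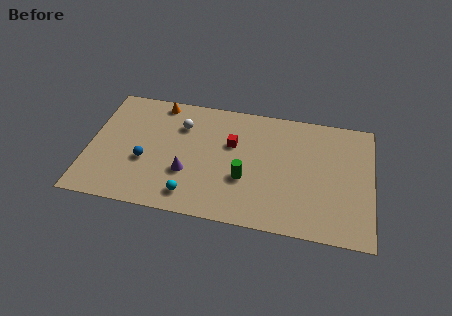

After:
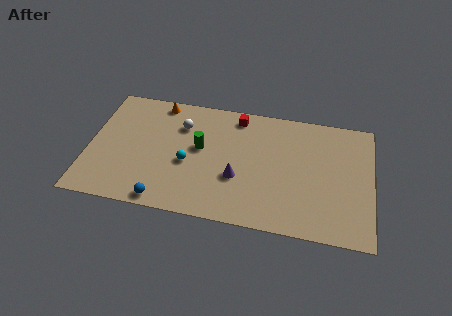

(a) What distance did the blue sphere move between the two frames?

2.8

From (3.1, 3.3) to (4.3, 0.8), the blue sphere covered √(1.2² + 2.5²) ≈ 2.8 units.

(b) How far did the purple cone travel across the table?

2.7

From (5.4, 2.9) to (8.1, 3.1), the purple cone covered √(2.7² + 0.2²) ≈ 2.7 units.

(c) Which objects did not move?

the white sphere and the orange cone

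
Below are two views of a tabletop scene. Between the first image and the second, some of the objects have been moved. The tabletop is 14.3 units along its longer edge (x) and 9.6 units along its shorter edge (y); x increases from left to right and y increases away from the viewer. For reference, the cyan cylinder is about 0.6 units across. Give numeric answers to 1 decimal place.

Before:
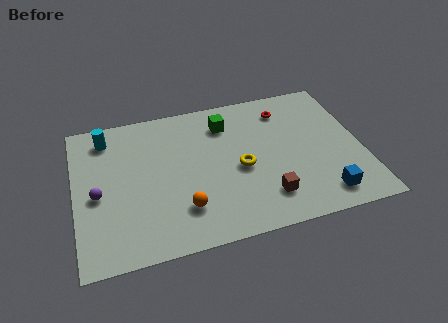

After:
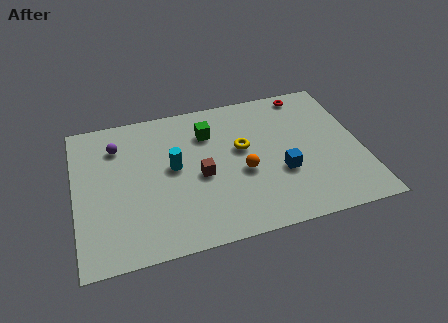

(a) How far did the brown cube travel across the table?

3.8

The brown cube was near (9.3, 2.1) before and (6.2, 4.3) after, so it travelled √(3.1² + 2.2²) ≈ 3.8 units.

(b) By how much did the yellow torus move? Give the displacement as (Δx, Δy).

(0.2, 1.3)

From the two frames, the yellow torus sits at roughly (8.2, 4.3) before and (8.4, 5.6) after.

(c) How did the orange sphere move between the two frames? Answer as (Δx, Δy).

(3.1, 1.6)

The orange sphere was at about (5.2, 2.4) and moved to about (8.3, 4.0).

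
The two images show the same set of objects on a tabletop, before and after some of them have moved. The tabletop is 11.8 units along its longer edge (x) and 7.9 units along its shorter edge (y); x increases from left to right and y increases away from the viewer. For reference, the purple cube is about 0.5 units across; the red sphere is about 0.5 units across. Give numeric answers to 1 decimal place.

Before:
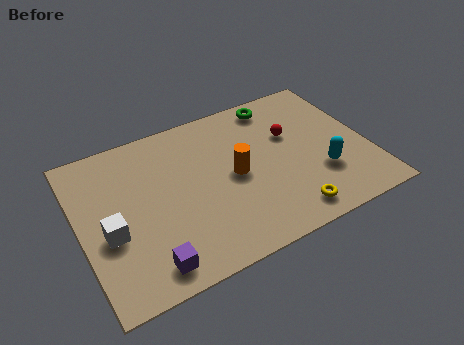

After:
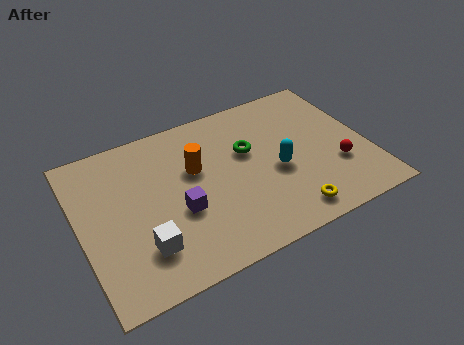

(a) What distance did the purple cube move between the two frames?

2.5

The purple cube was near (2.4, 1.1) before and (3.9, 3.1) after, so it travelled √(1.5² + 2.0²) ≈ 2.5 units.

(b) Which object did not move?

the yellow torus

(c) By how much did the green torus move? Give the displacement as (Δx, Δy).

(-1.5, -2.0)

The green torus was at about (8.5, 6.9) and moved to about (7.0, 4.9).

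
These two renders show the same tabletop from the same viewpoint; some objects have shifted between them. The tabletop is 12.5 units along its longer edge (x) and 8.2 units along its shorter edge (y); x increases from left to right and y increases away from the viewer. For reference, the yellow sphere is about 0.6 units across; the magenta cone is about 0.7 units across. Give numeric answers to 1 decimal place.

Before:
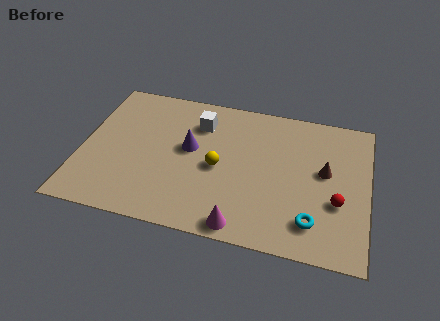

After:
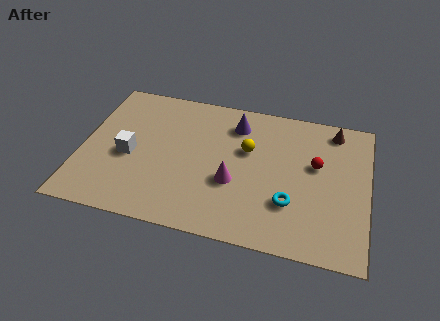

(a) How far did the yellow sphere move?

1.8

The yellow sphere moved from about (6.0, 3.8) to (7.2, 5.1), a distance of √(1.2² + 1.3²) ≈ 1.8.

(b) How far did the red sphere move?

2.1

The red sphere was near (11.2, 3.0) before and (10.2, 4.9) after, so it travelled √(1.0² + 1.9²) ≈ 2.1 units.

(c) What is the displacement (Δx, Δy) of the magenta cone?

(-0.5, 2.3)

The magenta cone was at about (7.2, 0.8) and moved to about (6.7, 3.1).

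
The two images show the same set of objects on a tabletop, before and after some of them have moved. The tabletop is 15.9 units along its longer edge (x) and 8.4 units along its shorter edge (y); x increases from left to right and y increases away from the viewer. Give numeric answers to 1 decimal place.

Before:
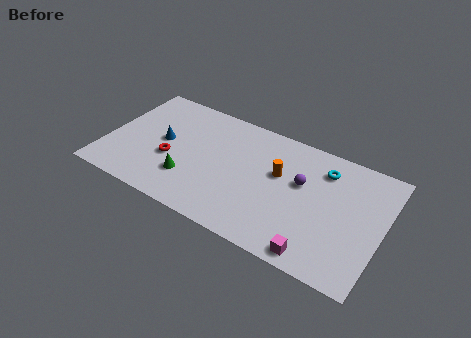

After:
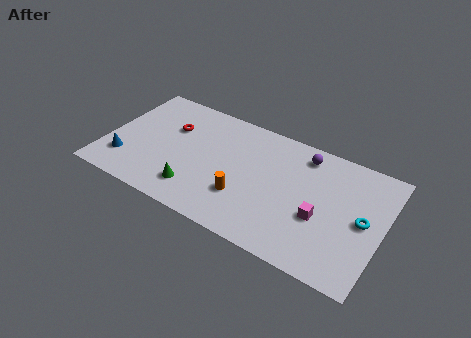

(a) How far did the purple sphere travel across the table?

2.0

The purple sphere moved from about (11.2, 5.1) to (11.1, 7.1), a distance of √(0.1² + 2.0²) ≈ 2.0.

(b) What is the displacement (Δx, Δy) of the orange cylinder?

(-1.7, -2.5)

The orange cylinder started near (9.9, 5.1) and ended near (8.2, 2.6).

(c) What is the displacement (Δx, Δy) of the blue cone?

(-1.9, -2.3)

The blue cone started near (3.2, 4.4) and ended near (1.3, 2.1).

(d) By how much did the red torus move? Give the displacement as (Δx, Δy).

(-0.3, 2.3)

The red torus was at about (3.8, 3.3) and moved to about (3.5, 5.6).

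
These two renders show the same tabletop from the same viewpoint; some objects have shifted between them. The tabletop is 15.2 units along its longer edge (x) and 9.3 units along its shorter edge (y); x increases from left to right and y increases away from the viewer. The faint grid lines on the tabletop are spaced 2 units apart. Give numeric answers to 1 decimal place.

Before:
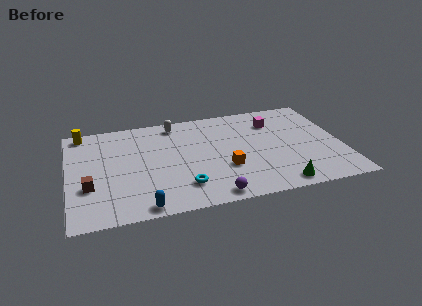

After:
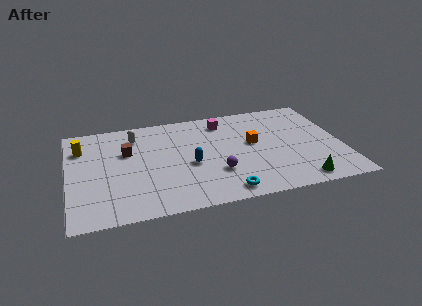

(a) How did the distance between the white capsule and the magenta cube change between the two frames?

-0.6

Before: roughly 5.6 units apart; after: 5.0. That's 0.6 units closer together.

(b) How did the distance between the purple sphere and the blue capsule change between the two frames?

-2.0

The distance was about 3.8 in the first image and 1.8 in the second, so they moved 2.0 units closer together.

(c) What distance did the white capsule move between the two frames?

2.4

The white capsule moved from about (6.1, 8.1) to (3.8, 7.4), a distance of √(2.3² + 0.7²) ≈ 2.4.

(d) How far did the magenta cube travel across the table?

2.9

From (11.6, 7.0) to (8.8, 7.7), the magenta cube covered √(2.8² + 0.7²) ≈ 2.9 units.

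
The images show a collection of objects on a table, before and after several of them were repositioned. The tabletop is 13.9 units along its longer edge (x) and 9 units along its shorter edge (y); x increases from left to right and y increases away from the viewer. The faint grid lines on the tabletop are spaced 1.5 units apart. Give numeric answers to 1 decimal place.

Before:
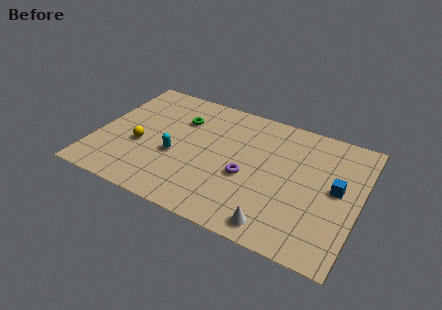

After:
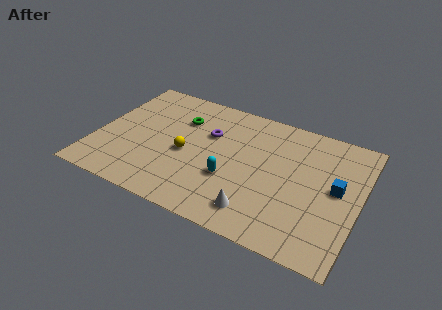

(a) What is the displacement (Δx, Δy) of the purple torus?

(-2.3, 2.2)

The purple torus was at about (8.1, 3.7) and moved to about (5.8, 5.9).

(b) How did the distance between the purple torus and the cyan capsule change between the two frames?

-0.7

Before: roughly 3.8 units apart; after: 3.1. That's 0.7 units closer together.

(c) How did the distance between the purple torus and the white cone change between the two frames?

+2.1

The distance was about 3.2 in the first image and 5.3 in the second, so they moved 2.1 units further apart.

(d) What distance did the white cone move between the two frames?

1.2

The white cone moved from about (10.0, 1.1) to (8.9, 1.6), a distance of √(1.1² + 0.5²) ≈ 1.2.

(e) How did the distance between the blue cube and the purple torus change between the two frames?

+2.3

Before: roughly 4.7 units apart; after: 7.0. That's 2.3 units further apart.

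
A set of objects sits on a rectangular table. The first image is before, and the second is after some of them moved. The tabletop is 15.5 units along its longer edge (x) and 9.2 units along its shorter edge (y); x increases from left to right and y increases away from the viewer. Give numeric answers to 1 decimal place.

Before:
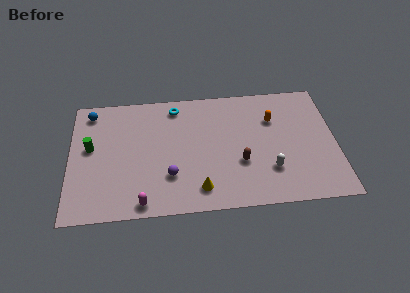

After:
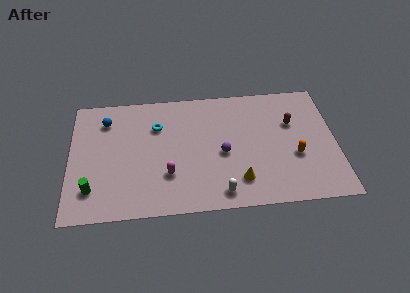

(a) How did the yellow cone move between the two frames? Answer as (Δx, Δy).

(2.3, 0.4)

From the two frames, the yellow cone sits at roughly (7.5, 1.6) before and (9.8, 2.0) after.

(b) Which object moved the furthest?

the brown capsule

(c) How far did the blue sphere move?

1.1

The blue sphere was near (1.2, 7.9) before and (2.1, 7.2) after, so it travelled √(0.9² + 0.7²) ≈ 1.1 units.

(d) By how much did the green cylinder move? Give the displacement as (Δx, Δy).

(0.1, -3.1)

The green cylinder started near (1.2, 5.2) and ended near (1.3, 2.1).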